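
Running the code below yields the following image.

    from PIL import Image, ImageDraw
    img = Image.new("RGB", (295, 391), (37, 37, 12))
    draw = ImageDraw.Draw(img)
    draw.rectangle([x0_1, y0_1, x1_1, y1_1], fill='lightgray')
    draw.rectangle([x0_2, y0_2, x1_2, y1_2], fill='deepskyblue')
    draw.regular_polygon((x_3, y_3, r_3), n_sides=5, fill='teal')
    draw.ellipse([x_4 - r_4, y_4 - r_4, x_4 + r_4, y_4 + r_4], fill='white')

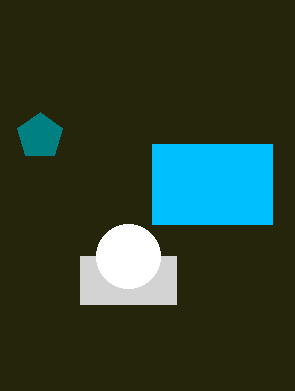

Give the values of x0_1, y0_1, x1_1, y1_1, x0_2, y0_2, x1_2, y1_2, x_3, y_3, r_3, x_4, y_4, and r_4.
x0_1 = 80, y0_1 = 256, x1_1 = 176, y1_1 = 304, x0_2 = 152, y0_2 = 144, x1_2 = 272, y1_2 = 224, x_3 = 40, y_3 = 136, r_3 = 24, x_4 = 128, y_4 = 256, r_4 = 32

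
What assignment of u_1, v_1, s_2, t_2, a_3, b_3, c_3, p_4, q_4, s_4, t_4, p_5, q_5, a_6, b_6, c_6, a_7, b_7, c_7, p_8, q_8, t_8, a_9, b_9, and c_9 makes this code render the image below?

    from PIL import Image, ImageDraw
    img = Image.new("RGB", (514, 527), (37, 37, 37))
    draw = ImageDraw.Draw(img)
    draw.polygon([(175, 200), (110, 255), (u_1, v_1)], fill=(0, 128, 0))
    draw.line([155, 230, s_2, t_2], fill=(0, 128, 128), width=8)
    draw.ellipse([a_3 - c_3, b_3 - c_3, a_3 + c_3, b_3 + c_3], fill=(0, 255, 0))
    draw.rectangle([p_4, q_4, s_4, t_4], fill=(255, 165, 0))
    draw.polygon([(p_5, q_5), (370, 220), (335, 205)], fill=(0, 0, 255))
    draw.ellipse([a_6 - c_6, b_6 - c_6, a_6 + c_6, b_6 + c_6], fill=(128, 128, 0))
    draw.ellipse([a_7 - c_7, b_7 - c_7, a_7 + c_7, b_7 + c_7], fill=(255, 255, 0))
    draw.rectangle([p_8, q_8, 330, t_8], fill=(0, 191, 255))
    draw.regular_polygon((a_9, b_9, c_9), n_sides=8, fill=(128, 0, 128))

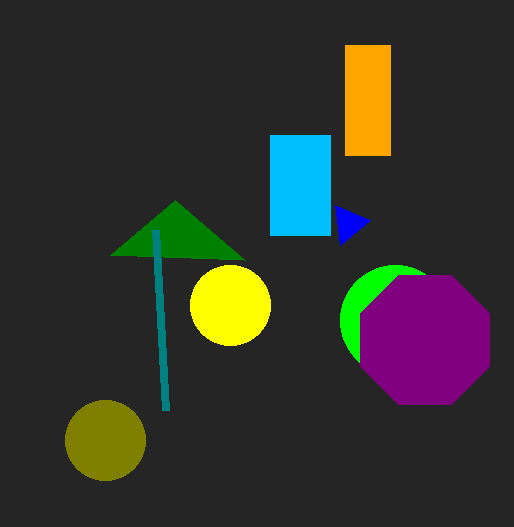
u_1 = 245
v_1 = 260
s_2 = 165
t_2 = 410
a_3 = 395
b_3 = 320
c_3 = 55
p_4 = 345
q_4 = 45
s_4 = 390
t_4 = 155
p_5 = 340
q_5 = 245
a_6 = 105
b_6 = 440
c_6 = 40
a_7 = 230
b_7 = 305
c_7 = 40
p_8 = 270
q_8 = 135
t_8 = 235
a_9 = 425
b_9 = 340
c_9 = 70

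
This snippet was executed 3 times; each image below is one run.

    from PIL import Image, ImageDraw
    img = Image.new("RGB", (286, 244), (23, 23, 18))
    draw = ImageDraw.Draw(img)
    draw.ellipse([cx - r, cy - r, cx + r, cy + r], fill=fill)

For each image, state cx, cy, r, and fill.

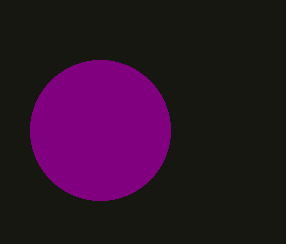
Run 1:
cx = 100; cy = 130; r = 70; fill = 'purple'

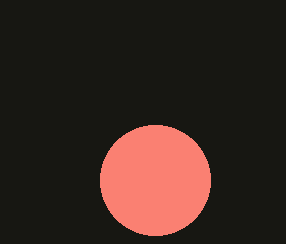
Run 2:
cx = 155; cy = 180; r = 55; fill = 'salmon'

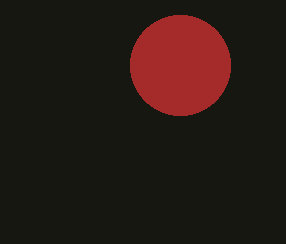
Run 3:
cx = 180, cy = 65, r = 50, fill = 'brown'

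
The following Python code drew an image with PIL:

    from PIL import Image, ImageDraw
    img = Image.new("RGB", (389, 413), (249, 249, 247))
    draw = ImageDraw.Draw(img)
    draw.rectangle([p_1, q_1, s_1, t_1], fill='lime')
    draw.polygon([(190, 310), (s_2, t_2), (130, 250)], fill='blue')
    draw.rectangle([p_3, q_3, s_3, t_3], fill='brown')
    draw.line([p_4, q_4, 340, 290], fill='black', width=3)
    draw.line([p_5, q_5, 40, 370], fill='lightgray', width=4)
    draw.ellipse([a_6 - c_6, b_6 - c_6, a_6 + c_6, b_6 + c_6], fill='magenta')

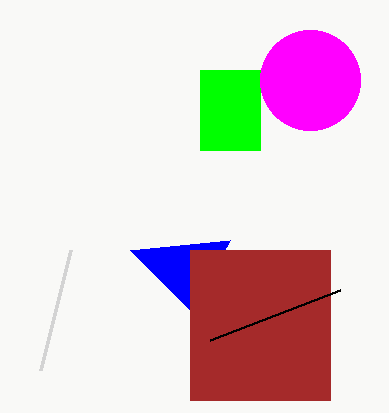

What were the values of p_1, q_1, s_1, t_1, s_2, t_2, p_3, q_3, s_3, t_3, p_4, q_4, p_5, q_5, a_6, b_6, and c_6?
p_1 = 200; q_1 = 70; s_1 = 260; t_1 = 150; s_2 = 230; t_2 = 240; p_3 = 190; q_3 = 250; s_3 = 330; t_3 = 400; p_4 = 210; q_4 = 340; p_5 = 70; q_5 = 250; a_6 = 310; b_6 = 80; c_6 = 50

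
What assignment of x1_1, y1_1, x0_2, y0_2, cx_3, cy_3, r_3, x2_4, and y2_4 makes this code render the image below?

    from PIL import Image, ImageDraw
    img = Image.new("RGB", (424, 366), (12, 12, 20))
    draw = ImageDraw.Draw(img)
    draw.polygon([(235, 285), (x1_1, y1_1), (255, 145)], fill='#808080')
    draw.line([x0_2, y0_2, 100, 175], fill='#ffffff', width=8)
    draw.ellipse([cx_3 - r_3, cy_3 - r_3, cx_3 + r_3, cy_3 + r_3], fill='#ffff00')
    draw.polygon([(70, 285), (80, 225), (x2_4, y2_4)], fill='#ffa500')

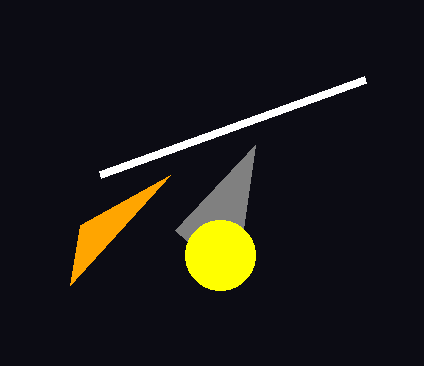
x1_1 = 175; y1_1 = 230; x0_2 = 365; y0_2 = 80; cx_3 = 220; cy_3 = 255; r_3 = 35; x2_4 = 170; y2_4 = 175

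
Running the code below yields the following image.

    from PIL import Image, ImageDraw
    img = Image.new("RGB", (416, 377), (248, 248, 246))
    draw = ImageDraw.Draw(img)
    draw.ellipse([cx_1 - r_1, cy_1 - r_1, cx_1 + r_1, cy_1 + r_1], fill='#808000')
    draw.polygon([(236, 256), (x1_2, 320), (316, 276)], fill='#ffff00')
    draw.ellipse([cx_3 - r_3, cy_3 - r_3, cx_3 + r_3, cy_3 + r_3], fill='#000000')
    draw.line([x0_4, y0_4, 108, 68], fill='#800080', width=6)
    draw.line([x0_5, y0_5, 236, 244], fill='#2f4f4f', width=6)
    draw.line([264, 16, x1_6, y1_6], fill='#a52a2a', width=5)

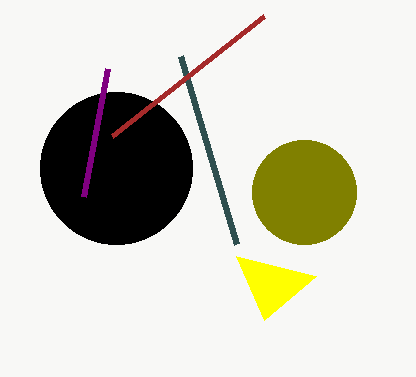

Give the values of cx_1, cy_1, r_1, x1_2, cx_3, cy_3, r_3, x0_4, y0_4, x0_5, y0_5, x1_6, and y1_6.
cx_1 = 304; cy_1 = 192; r_1 = 52; x1_2 = 264; cx_3 = 116; cy_3 = 168; r_3 = 76; x0_4 = 84; y0_4 = 196; x0_5 = 180; y0_5 = 56; x1_6 = 112; y1_6 = 136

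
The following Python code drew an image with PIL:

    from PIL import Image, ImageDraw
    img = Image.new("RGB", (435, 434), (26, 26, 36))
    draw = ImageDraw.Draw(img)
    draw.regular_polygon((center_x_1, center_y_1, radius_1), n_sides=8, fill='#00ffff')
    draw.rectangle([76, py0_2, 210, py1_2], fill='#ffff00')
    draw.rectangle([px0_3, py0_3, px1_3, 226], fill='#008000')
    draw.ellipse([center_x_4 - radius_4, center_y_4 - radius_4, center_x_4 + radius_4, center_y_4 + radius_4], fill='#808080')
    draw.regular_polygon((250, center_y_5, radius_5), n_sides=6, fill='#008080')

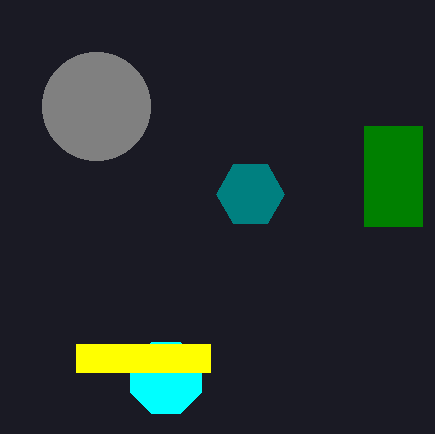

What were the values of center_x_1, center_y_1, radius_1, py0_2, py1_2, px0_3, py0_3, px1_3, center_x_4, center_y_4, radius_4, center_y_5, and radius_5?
center_x_1 = 166
center_y_1 = 378
radius_1 = 38
py0_2 = 344
py1_2 = 372
px0_3 = 364
py0_3 = 126
px1_3 = 422
center_x_4 = 96
center_y_4 = 106
radius_4 = 54
center_y_5 = 194
radius_5 = 34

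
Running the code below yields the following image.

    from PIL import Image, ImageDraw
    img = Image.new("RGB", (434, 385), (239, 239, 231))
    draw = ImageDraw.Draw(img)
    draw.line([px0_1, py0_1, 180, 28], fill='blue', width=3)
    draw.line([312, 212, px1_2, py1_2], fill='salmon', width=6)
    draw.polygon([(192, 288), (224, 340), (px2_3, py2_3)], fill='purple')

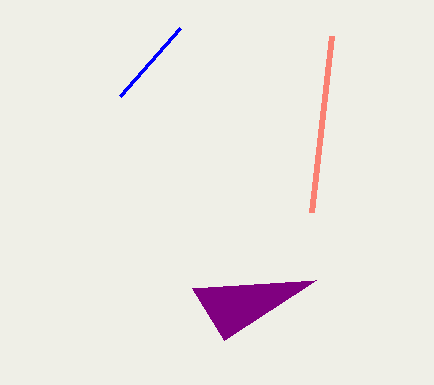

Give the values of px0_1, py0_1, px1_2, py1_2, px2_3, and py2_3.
px0_1 = 120, py0_1 = 96, px1_2 = 332, py1_2 = 36, px2_3 = 316, py2_3 = 280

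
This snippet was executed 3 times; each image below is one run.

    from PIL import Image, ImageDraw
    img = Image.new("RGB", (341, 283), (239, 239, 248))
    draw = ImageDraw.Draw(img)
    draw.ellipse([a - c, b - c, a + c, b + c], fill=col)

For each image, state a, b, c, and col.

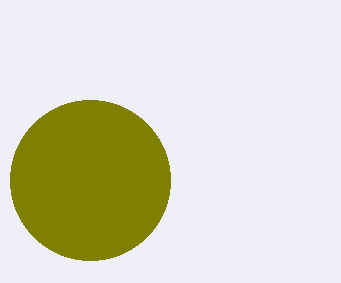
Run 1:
a = 90; b = 180; c = 80; col = 'olive'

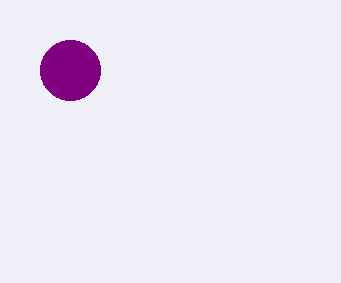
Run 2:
a = 70
b = 70
c = 30
col = 'purple'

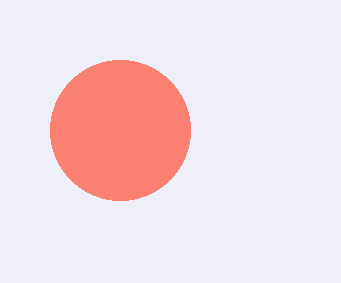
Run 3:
a = 120, b = 130, c = 70, col = 'salmon'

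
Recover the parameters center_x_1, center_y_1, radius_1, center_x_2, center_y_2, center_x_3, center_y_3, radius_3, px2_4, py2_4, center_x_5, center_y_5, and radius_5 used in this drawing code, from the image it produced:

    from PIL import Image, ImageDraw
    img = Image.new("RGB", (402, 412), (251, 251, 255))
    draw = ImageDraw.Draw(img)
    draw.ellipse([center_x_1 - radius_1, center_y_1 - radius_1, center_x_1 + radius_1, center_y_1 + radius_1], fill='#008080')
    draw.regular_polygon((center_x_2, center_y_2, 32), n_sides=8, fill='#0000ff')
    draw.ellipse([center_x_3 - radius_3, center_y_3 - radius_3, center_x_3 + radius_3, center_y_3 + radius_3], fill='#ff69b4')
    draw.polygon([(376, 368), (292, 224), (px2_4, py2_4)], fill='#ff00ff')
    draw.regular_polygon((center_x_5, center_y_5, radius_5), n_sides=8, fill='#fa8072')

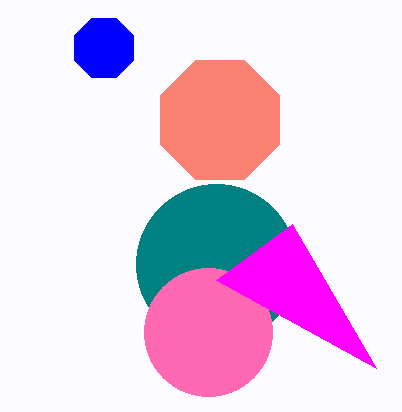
center_x_1 = 216; center_y_1 = 264; radius_1 = 80; center_x_2 = 104; center_y_2 = 48; center_x_3 = 208; center_y_3 = 332; radius_3 = 64; px2_4 = 216; py2_4 = 280; center_x_5 = 220; center_y_5 = 120; radius_5 = 64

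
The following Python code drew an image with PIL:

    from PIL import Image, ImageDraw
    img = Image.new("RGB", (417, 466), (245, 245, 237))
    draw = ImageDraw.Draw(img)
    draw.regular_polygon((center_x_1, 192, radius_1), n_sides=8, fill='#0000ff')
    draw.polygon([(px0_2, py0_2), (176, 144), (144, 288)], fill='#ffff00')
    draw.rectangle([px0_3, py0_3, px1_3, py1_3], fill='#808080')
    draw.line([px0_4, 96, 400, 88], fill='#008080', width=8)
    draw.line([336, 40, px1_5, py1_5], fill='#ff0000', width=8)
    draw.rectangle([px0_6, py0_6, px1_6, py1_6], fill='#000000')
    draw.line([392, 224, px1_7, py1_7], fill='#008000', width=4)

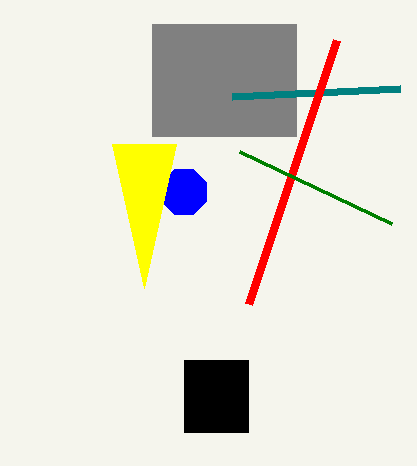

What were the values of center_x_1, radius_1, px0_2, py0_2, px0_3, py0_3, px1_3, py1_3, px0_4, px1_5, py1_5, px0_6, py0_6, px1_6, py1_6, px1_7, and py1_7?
center_x_1 = 184; radius_1 = 24; px0_2 = 112; py0_2 = 144; px0_3 = 152; py0_3 = 24; px1_3 = 296; py1_3 = 136; px0_4 = 232; px1_5 = 248; py1_5 = 304; px0_6 = 184; py0_6 = 360; px1_6 = 248; py1_6 = 432; px1_7 = 240; py1_7 = 152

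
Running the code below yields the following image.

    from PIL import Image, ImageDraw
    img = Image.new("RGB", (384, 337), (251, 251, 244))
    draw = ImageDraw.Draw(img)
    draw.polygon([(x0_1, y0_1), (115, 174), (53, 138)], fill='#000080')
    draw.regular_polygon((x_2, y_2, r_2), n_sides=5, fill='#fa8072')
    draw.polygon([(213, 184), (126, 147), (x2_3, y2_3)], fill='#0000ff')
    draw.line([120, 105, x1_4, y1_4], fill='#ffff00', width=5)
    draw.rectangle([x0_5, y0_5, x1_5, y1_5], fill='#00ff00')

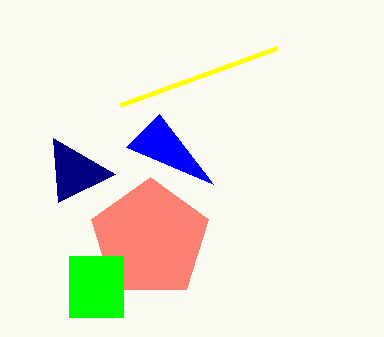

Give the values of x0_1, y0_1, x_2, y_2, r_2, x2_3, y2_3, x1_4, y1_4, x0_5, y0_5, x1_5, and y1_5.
x0_1 = 58
y0_1 = 202
x_2 = 150
y_2 = 239
r_2 = 62
x2_3 = 159
y2_3 = 114
x1_4 = 277
y1_4 = 48
x0_5 = 69
y0_5 = 256
x1_5 = 123
y1_5 = 317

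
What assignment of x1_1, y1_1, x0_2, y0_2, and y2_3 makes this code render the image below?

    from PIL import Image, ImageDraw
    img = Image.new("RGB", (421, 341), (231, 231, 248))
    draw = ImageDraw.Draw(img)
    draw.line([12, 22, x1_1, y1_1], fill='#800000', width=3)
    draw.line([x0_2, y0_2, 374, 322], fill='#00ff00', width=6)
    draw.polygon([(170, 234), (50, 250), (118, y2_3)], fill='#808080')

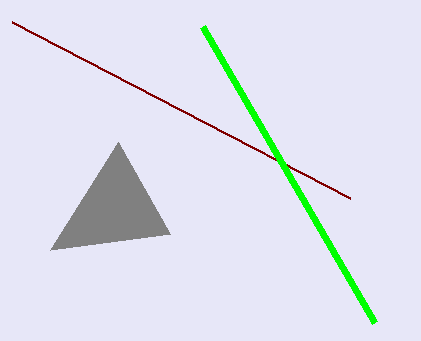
x1_1 = 350; y1_1 = 198; x0_2 = 202; y0_2 = 26; y2_3 = 142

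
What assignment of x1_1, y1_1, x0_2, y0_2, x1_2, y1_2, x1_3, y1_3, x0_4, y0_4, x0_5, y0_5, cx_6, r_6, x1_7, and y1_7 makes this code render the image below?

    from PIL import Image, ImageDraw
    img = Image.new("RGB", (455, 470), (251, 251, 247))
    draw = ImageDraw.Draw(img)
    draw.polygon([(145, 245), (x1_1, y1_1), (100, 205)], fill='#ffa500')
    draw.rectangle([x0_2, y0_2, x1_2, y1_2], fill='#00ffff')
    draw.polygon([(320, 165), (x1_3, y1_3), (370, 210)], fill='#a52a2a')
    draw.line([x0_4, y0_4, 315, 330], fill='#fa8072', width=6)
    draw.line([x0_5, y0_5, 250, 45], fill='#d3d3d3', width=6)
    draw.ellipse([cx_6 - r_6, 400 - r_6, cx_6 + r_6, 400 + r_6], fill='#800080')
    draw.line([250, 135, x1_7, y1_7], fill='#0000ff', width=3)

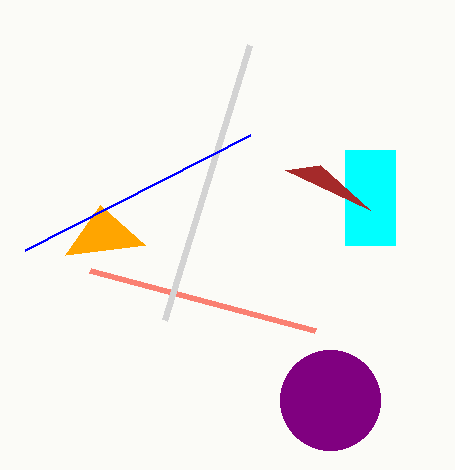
x1_1 = 65; y1_1 = 255; x0_2 = 345; y0_2 = 150; x1_2 = 395; y1_2 = 245; x1_3 = 285; y1_3 = 170; x0_4 = 90; y0_4 = 270; x0_5 = 165; y0_5 = 320; cx_6 = 330; r_6 = 50; x1_7 = 25; y1_7 = 250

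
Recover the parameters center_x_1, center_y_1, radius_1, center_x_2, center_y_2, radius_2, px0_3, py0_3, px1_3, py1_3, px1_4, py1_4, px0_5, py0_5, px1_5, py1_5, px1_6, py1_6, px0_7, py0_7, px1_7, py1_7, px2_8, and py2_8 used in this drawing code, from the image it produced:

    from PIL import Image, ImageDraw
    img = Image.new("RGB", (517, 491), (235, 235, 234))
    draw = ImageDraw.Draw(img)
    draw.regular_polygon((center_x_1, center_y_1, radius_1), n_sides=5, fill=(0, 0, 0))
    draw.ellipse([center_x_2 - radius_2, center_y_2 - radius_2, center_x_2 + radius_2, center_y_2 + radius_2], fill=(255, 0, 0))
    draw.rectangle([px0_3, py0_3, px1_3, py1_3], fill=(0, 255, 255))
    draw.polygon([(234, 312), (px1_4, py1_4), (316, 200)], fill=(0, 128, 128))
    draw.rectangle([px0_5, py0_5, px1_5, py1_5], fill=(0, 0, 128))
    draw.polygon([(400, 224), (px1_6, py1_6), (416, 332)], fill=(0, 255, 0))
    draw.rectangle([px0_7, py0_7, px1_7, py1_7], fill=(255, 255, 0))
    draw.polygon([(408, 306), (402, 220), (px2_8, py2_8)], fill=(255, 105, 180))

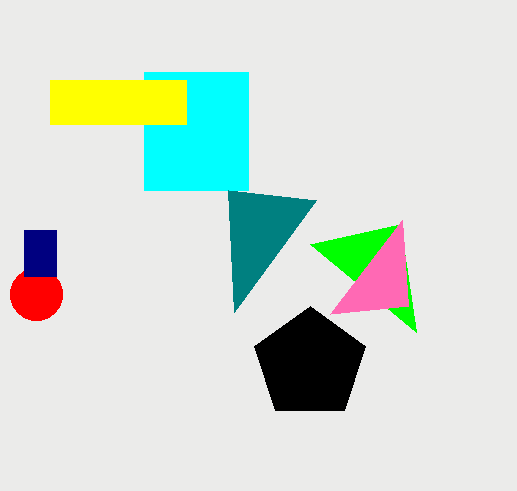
center_x_1 = 310
center_y_1 = 364
radius_1 = 58
center_x_2 = 36
center_y_2 = 294
radius_2 = 26
px0_3 = 144
py0_3 = 72
px1_3 = 248
py1_3 = 190
px1_4 = 228
py1_4 = 190
px0_5 = 24
py0_5 = 230
px1_5 = 56
py1_5 = 276
px1_6 = 310
py1_6 = 244
px0_7 = 50
py0_7 = 80
px1_7 = 186
py1_7 = 124
px2_8 = 330
py2_8 = 314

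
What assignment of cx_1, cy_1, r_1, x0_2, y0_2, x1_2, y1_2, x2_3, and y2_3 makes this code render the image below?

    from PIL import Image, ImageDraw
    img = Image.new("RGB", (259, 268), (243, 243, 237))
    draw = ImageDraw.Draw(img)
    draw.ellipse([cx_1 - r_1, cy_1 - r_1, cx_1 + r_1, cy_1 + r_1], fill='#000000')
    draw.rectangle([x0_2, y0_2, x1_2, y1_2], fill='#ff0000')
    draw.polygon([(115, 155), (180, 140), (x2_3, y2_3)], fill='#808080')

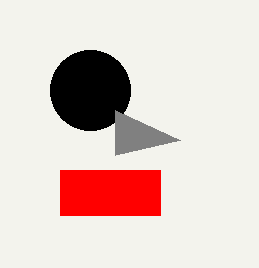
cx_1 = 90; cy_1 = 90; r_1 = 40; x0_2 = 60; y0_2 = 170; x1_2 = 160; y1_2 = 215; x2_3 = 115; y2_3 = 110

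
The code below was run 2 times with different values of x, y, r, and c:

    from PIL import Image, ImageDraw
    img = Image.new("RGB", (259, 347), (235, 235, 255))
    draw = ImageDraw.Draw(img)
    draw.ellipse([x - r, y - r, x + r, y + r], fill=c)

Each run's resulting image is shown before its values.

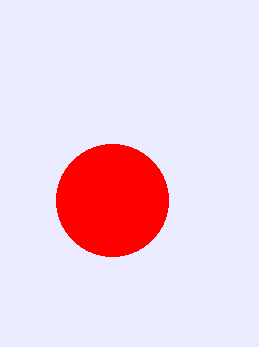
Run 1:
x = 112
y = 200
r = 56
c = 'red'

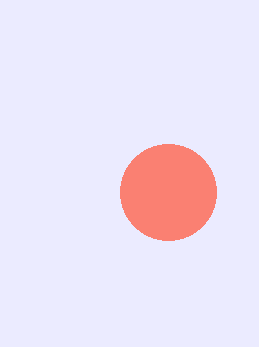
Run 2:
x = 168
y = 192
r = 48
c = 'salmon'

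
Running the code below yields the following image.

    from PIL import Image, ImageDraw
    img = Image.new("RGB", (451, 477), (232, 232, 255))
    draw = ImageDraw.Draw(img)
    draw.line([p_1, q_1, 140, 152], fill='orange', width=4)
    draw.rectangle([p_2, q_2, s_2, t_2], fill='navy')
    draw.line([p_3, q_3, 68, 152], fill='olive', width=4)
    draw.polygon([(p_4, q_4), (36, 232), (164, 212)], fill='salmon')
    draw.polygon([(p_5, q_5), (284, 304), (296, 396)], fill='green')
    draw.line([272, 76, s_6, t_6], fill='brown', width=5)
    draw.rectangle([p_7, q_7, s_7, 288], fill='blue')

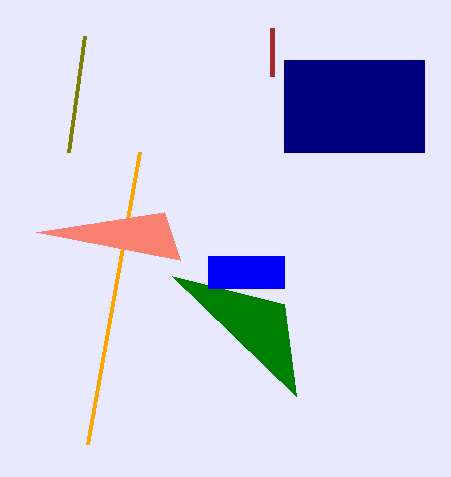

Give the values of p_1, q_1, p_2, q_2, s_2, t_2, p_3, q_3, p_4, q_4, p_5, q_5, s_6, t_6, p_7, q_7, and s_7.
p_1 = 88; q_1 = 444; p_2 = 284; q_2 = 60; s_2 = 424; t_2 = 152; p_3 = 84; q_3 = 36; p_4 = 180; q_4 = 260; p_5 = 172; q_5 = 276; s_6 = 272; t_6 = 28; p_7 = 208; q_7 = 256; s_7 = 284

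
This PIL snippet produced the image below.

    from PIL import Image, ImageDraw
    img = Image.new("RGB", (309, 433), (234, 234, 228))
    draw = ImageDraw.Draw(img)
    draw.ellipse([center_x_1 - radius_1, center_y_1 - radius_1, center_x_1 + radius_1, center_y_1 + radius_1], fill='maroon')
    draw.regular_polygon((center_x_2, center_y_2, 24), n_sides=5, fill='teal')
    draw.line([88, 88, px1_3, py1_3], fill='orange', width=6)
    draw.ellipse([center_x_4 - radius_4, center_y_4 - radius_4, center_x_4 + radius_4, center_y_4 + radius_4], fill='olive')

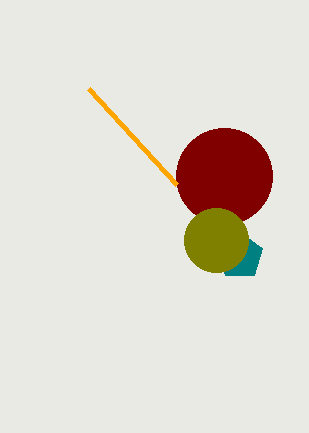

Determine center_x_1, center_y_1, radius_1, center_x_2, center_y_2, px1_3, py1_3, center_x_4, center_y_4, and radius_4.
center_x_1 = 224
center_y_1 = 176
radius_1 = 48
center_x_2 = 240
center_y_2 = 256
px1_3 = 176
py1_3 = 184
center_x_4 = 216
center_y_4 = 240
radius_4 = 32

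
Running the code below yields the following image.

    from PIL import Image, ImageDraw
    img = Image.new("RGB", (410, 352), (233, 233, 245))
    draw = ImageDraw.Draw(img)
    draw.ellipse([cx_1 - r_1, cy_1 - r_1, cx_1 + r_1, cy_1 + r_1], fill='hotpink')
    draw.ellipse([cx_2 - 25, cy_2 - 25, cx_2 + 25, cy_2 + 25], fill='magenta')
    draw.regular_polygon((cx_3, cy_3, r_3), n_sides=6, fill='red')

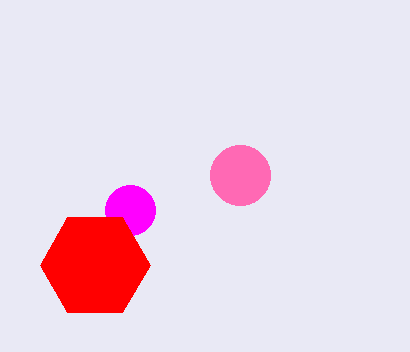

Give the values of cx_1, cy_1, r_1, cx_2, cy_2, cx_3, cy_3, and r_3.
cx_1 = 240; cy_1 = 175; r_1 = 30; cx_2 = 130; cy_2 = 210; cx_3 = 95; cy_3 = 265; r_3 = 55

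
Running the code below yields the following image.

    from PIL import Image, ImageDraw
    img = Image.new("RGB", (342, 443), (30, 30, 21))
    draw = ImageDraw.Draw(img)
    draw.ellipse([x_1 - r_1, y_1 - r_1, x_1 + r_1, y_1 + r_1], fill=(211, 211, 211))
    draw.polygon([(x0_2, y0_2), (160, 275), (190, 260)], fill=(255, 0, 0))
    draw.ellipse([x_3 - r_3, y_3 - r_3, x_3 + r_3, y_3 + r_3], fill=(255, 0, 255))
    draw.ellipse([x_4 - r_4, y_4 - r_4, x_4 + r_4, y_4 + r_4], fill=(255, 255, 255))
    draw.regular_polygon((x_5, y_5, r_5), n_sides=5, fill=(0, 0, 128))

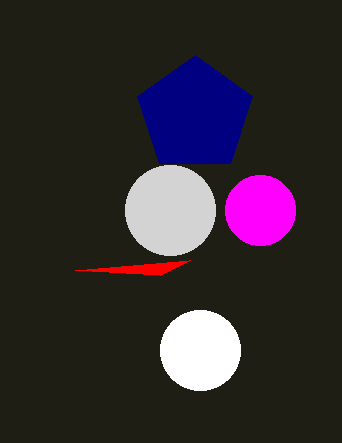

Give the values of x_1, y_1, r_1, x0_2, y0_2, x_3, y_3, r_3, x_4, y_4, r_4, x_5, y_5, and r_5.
x_1 = 170
y_1 = 210
r_1 = 45
x0_2 = 75
y0_2 = 270
x_3 = 260
y_3 = 210
r_3 = 35
x_4 = 200
y_4 = 350
r_4 = 40
x_5 = 195
y_5 = 115
r_5 = 60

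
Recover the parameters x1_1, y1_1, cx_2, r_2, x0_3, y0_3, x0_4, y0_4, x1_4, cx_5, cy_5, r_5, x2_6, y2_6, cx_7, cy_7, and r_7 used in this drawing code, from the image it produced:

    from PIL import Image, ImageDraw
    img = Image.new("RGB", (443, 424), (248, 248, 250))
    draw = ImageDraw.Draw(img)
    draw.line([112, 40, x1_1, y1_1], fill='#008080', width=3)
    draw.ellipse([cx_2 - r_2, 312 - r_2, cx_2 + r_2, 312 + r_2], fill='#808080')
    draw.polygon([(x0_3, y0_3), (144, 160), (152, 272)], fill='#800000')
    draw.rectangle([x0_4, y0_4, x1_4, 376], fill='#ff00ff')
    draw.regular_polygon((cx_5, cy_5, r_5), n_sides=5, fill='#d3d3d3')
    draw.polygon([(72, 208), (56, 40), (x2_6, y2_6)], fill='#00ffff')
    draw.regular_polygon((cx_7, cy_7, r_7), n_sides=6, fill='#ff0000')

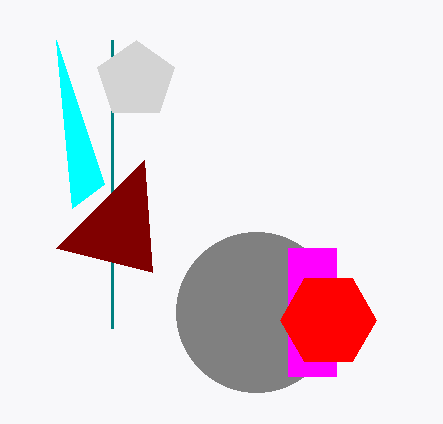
x1_1 = 112, y1_1 = 328, cx_2 = 256, r_2 = 80, x0_3 = 56, y0_3 = 248, x0_4 = 288, y0_4 = 248, x1_4 = 336, cx_5 = 136, cy_5 = 80, r_5 = 40, x2_6 = 104, y2_6 = 184, cx_7 = 328, cy_7 = 320, r_7 = 48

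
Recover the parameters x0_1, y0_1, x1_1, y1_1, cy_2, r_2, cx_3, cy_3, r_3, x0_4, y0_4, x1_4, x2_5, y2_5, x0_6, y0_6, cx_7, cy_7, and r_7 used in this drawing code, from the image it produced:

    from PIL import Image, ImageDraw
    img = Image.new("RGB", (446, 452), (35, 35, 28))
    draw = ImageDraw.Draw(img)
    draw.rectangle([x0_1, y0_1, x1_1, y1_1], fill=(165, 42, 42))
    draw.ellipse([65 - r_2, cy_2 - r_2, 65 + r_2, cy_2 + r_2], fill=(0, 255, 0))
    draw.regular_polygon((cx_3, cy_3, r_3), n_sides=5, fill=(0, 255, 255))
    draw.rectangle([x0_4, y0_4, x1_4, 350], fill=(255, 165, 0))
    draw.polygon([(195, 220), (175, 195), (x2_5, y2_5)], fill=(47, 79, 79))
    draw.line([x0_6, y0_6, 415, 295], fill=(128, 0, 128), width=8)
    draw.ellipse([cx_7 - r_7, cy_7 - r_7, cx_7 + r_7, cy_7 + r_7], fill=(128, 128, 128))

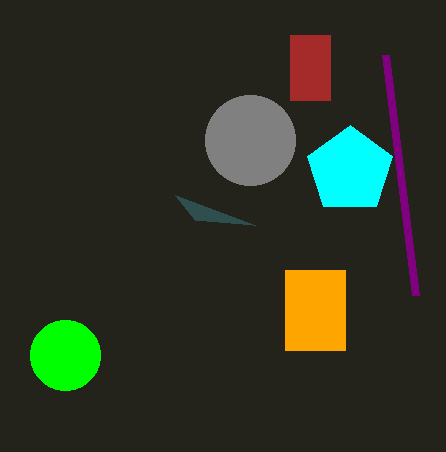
x0_1 = 290, y0_1 = 35, x1_1 = 330, y1_1 = 100, cy_2 = 355, r_2 = 35, cx_3 = 350, cy_3 = 170, r_3 = 45, x0_4 = 285, y0_4 = 270, x1_4 = 345, x2_5 = 255, y2_5 = 225, x0_6 = 385, y0_6 = 55, cx_7 = 250, cy_7 = 140, r_7 = 45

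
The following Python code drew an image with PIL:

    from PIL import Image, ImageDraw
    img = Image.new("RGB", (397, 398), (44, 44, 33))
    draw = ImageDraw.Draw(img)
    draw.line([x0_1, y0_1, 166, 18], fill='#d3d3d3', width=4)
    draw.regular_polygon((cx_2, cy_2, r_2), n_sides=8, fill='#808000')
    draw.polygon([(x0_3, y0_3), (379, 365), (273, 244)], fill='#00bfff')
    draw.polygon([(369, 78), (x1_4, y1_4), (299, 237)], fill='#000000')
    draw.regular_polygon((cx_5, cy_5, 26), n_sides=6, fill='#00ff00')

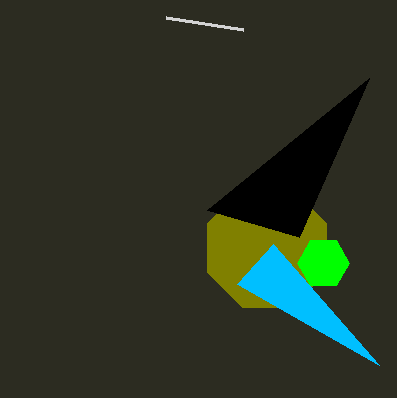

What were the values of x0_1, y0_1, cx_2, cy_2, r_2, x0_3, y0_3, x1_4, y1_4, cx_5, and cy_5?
x0_1 = 243
y0_1 = 30
cx_2 = 267
cy_2 = 248
r_2 = 64
x0_3 = 237
y0_3 = 284
x1_4 = 207
y1_4 = 210
cx_5 = 323
cy_5 = 263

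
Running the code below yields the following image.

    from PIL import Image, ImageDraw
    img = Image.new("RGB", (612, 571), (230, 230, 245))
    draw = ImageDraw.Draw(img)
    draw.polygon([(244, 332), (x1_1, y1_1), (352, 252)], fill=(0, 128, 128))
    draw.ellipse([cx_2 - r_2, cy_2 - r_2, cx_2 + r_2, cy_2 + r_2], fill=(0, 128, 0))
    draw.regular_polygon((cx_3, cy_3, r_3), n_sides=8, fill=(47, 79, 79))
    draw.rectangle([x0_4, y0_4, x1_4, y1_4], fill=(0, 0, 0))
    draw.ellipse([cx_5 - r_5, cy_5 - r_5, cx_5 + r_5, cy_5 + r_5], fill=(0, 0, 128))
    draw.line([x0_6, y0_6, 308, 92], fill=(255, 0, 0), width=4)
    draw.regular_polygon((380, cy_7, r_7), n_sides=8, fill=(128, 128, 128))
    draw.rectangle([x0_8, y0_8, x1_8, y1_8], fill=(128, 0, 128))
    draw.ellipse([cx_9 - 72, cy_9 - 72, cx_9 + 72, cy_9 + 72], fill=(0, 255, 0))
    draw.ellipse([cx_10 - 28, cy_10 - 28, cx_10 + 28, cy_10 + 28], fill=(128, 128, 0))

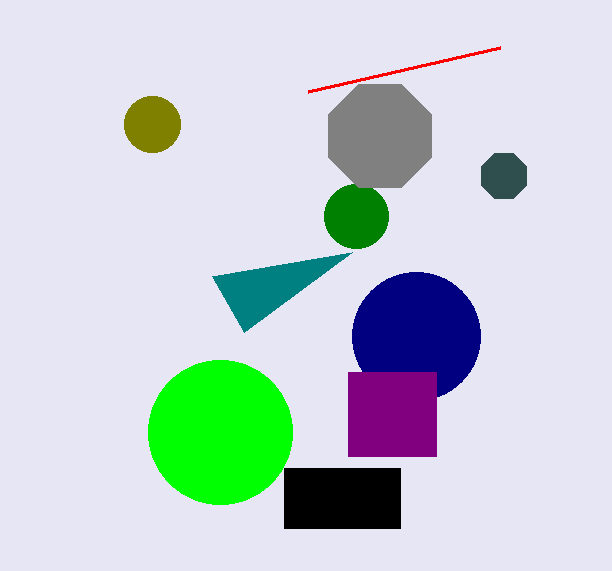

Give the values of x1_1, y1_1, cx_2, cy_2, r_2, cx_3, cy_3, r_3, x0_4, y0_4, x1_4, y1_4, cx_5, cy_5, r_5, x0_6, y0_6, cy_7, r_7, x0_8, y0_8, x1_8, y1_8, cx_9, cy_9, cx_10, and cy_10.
x1_1 = 212
y1_1 = 276
cx_2 = 356
cy_2 = 216
r_2 = 32
cx_3 = 504
cy_3 = 176
r_3 = 24
x0_4 = 284
y0_4 = 468
x1_4 = 400
y1_4 = 528
cx_5 = 416
cy_5 = 336
r_5 = 64
x0_6 = 500
y0_6 = 48
cy_7 = 136
r_7 = 56
x0_8 = 348
y0_8 = 372
x1_8 = 436
y1_8 = 456
cx_9 = 220
cy_9 = 432
cx_10 = 152
cy_10 = 124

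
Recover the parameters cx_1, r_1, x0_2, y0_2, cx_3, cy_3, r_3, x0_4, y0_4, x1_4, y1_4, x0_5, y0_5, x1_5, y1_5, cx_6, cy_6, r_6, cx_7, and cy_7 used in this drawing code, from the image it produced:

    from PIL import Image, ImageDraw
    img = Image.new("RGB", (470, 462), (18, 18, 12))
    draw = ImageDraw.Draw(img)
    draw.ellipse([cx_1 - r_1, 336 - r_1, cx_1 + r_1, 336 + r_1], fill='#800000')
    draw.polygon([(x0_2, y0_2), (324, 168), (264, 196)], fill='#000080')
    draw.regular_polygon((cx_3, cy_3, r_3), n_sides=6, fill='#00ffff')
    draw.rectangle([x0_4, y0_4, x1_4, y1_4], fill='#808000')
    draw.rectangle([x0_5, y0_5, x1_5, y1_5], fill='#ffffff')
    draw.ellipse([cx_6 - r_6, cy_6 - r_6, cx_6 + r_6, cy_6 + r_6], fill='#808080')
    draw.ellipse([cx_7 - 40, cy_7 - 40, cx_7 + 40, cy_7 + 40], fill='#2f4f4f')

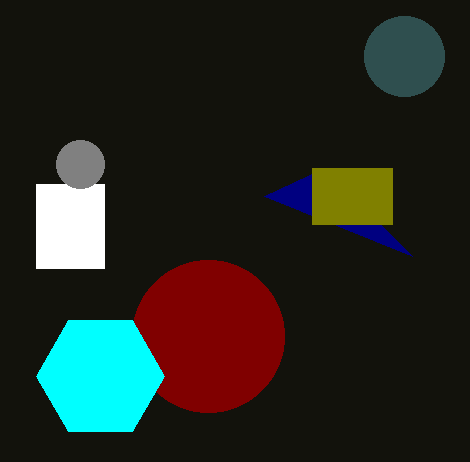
cx_1 = 208
r_1 = 76
x0_2 = 412
y0_2 = 256
cx_3 = 100
cy_3 = 376
r_3 = 64
x0_4 = 312
y0_4 = 168
x1_4 = 392
y1_4 = 224
x0_5 = 36
y0_5 = 184
x1_5 = 104
y1_5 = 268
cx_6 = 80
cy_6 = 164
r_6 = 24
cx_7 = 404
cy_7 = 56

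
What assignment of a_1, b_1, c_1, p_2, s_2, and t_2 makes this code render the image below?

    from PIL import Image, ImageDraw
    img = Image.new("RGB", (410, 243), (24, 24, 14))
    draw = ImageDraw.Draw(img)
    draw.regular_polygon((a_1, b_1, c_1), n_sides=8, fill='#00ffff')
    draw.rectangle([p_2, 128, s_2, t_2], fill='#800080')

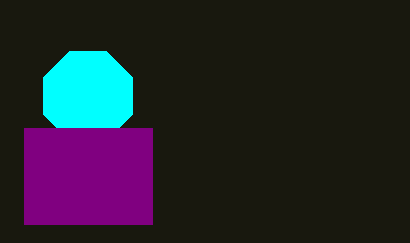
a_1 = 88
b_1 = 96
c_1 = 48
p_2 = 24
s_2 = 152
t_2 = 224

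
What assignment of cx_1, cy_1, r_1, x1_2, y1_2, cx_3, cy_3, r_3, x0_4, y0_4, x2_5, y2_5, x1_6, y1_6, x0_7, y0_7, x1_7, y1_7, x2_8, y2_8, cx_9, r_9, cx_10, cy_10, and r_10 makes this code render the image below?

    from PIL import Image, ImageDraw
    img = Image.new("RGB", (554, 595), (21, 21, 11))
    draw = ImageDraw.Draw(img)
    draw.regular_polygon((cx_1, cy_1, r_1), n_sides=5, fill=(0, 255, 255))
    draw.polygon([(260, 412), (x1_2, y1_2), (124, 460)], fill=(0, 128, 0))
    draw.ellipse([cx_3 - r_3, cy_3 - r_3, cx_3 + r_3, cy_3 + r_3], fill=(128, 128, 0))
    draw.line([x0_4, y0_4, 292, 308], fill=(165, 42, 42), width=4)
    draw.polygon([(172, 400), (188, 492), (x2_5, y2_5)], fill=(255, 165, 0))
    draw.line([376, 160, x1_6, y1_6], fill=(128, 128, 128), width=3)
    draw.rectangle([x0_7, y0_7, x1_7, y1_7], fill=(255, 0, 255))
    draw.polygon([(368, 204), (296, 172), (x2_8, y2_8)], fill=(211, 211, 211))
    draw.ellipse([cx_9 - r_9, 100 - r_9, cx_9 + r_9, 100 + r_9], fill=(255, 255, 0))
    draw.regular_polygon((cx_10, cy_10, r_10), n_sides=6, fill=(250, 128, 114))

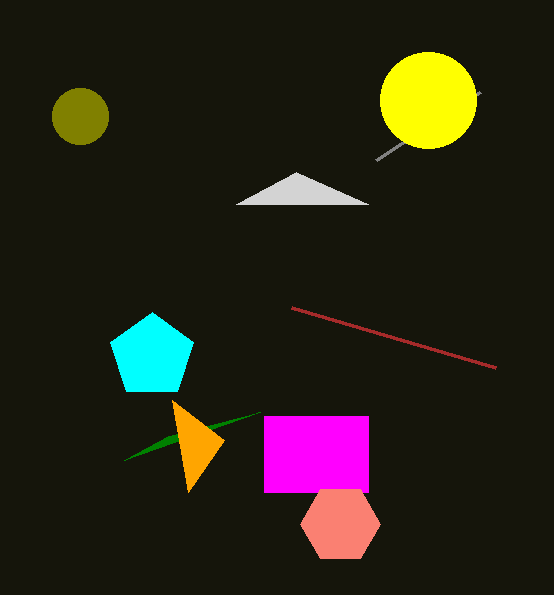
cx_1 = 152; cy_1 = 356; r_1 = 44; x1_2 = 168; y1_2 = 436; cx_3 = 80; cy_3 = 116; r_3 = 28; x0_4 = 496; y0_4 = 368; x2_5 = 224; y2_5 = 440; x1_6 = 480; y1_6 = 92; x0_7 = 264; y0_7 = 416; x1_7 = 368; y1_7 = 492; x2_8 = 236; y2_8 = 204; cx_9 = 428; r_9 = 48; cx_10 = 340; cy_10 = 524; r_10 = 40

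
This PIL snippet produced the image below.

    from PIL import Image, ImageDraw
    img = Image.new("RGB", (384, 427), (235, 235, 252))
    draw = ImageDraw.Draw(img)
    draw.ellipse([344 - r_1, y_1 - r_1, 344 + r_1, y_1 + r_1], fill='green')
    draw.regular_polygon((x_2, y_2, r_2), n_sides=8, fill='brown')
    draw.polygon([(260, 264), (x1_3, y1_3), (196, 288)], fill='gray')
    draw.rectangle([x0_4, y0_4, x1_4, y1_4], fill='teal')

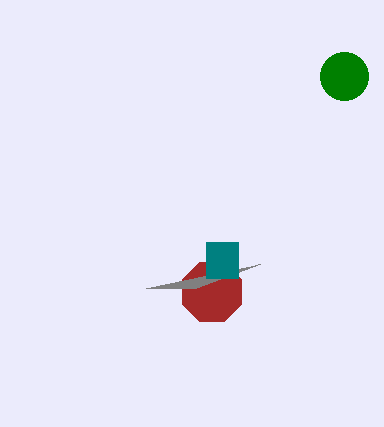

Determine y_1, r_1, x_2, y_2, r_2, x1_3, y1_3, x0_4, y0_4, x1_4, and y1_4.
y_1 = 76
r_1 = 24
x_2 = 212
y_2 = 292
r_2 = 32
x1_3 = 146
y1_3 = 288
x0_4 = 206
y0_4 = 242
x1_4 = 238
y1_4 = 278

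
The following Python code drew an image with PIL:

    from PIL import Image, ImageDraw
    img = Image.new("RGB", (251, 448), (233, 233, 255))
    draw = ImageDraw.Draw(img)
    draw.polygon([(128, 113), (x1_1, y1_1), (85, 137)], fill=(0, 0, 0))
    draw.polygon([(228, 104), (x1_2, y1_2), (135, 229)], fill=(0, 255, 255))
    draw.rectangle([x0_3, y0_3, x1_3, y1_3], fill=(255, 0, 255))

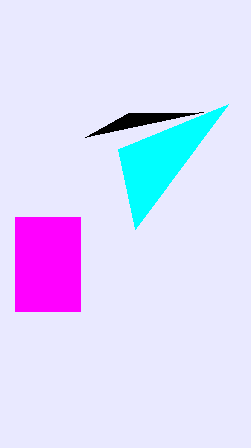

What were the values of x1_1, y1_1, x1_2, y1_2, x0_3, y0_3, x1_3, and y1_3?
x1_1 = 203; y1_1 = 112; x1_2 = 118; y1_2 = 149; x0_3 = 15; y0_3 = 217; x1_3 = 80; y1_3 = 311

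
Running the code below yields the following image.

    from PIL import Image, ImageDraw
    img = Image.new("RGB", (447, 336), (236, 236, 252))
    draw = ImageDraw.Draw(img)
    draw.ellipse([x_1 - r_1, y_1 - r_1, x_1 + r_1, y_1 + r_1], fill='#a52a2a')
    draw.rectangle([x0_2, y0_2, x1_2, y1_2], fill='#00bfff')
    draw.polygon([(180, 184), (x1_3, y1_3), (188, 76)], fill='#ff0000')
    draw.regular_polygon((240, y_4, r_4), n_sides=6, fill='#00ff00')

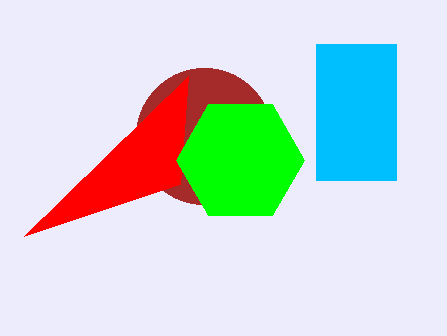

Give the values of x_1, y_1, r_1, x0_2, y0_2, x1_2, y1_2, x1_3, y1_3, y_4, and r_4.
x_1 = 204
y_1 = 136
r_1 = 68
x0_2 = 316
y0_2 = 44
x1_2 = 396
y1_2 = 180
x1_3 = 24
y1_3 = 236
y_4 = 160
r_4 = 64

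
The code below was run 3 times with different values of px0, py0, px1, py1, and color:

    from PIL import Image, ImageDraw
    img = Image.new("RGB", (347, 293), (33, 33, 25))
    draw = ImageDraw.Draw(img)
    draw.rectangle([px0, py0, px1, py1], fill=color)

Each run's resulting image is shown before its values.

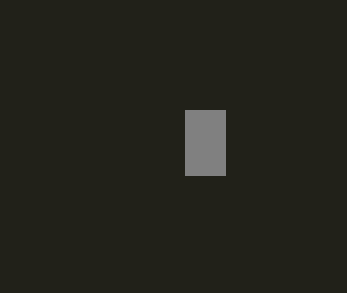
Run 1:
px0 = 185; py0 = 110; px1 = 225; py1 = 175; color = 'gray'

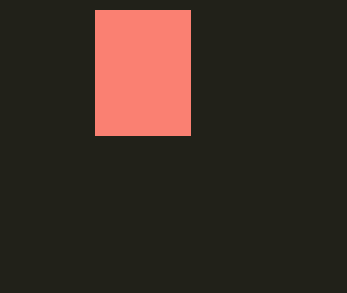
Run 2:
px0 = 95; py0 = 10; px1 = 190; py1 = 135; color = 'salmon'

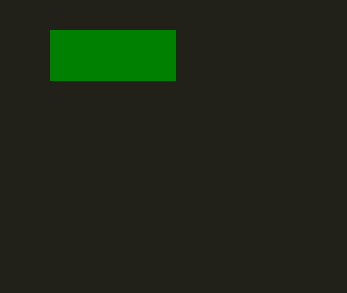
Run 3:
px0 = 50
py0 = 30
px1 = 175
py1 = 80
color = 'green'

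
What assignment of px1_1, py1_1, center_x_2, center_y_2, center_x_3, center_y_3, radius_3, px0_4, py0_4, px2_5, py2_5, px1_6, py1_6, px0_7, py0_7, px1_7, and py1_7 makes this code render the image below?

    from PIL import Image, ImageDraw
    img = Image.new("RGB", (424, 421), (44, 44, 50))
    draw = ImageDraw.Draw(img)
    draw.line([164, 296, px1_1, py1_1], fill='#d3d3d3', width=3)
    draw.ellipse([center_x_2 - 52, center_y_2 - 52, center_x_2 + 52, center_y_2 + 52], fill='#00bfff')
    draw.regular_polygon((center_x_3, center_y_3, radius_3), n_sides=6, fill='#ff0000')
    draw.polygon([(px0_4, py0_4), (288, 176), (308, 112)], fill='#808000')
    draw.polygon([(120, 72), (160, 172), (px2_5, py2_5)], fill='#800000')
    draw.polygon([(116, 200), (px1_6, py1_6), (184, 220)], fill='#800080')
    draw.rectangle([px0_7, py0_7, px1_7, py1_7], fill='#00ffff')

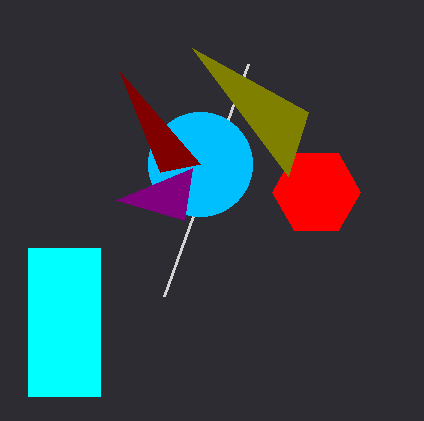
px1_1 = 248
py1_1 = 64
center_x_2 = 200
center_y_2 = 164
center_x_3 = 316
center_y_3 = 192
radius_3 = 44
px0_4 = 192
py0_4 = 48
px2_5 = 200
py2_5 = 164
px1_6 = 192
py1_6 = 168
px0_7 = 28
py0_7 = 248
px1_7 = 100
py1_7 = 396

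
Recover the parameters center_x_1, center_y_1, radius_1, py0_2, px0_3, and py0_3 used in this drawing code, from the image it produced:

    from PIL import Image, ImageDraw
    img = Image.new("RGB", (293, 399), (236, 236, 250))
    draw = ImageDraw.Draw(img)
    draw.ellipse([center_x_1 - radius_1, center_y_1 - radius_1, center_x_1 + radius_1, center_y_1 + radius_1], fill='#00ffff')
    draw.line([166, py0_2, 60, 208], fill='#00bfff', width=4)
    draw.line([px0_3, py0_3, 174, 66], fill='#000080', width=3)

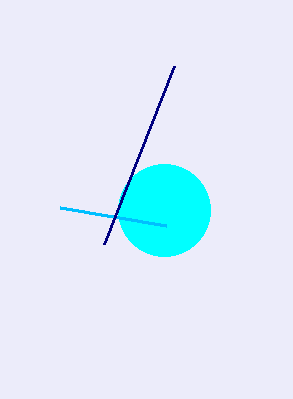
center_x_1 = 164
center_y_1 = 210
radius_1 = 46
py0_2 = 226
px0_3 = 104
py0_3 = 244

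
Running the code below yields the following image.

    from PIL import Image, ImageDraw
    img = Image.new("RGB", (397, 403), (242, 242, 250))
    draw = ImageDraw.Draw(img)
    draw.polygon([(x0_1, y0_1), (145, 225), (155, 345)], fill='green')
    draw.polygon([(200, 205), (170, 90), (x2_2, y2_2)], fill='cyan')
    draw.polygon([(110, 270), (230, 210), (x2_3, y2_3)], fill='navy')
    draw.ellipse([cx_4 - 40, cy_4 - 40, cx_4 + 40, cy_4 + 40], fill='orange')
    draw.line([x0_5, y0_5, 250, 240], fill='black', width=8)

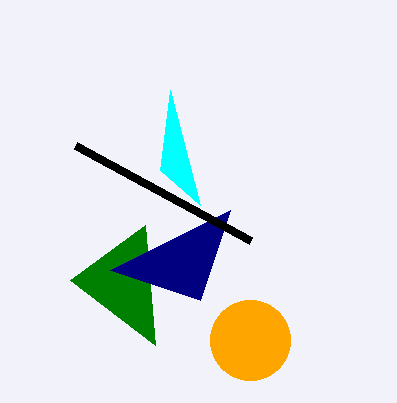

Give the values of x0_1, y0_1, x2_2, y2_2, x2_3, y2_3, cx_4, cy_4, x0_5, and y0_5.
x0_1 = 70; y0_1 = 280; x2_2 = 160; y2_2 = 170; x2_3 = 200; y2_3 = 300; cx_4 = 250; cy_4 = 340; x0_5 = 75; y0_5 = 145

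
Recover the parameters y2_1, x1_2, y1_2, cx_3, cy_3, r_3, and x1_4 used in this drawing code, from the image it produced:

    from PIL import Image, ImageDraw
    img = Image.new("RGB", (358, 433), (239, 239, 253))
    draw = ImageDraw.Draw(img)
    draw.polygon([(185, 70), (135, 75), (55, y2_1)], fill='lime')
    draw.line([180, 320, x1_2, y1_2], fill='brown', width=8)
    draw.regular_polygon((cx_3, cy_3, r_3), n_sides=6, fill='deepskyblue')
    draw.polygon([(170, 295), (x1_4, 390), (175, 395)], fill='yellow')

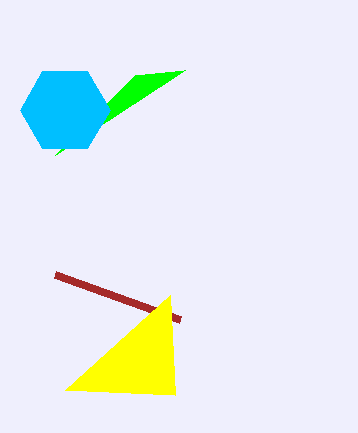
y2_1 = 155, x1_2 = 55, y1_2 = 275, cx_3 = 65, cy_3 = 110, r_3 = 45, x1_4 = 65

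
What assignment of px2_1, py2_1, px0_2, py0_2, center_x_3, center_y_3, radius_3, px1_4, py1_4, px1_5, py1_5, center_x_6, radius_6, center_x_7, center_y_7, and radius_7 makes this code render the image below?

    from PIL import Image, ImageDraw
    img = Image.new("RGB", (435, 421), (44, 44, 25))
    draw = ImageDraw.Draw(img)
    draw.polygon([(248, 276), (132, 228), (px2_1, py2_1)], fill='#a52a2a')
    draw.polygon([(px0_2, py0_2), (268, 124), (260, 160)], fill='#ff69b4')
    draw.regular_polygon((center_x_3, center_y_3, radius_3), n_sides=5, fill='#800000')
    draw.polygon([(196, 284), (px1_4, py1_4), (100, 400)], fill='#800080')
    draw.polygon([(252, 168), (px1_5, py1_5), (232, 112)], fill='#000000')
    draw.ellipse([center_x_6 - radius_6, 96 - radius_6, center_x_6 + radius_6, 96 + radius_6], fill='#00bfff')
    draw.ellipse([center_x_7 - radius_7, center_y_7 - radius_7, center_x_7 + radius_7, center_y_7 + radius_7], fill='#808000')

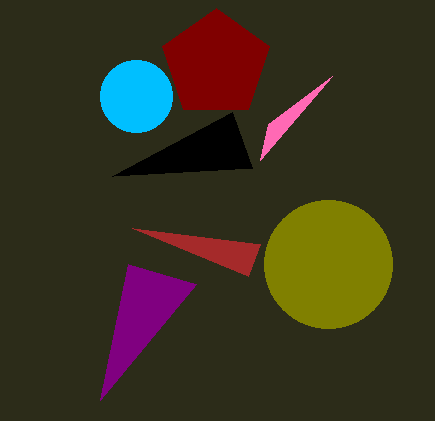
px2_1 = 260, py2_1 = 244, px0_2 = 332, py0_2 = 76, center_x_3 = 216, center_y_3 = 64, radius_3 = 56, px1_4 = 128, py1_4 = 264, px1_5 = 112, py1_5 = 176, center_x_6 = 136, radius_6 = 36, center_x_7 = 328, center_y_7 = 264, radius_7 = 64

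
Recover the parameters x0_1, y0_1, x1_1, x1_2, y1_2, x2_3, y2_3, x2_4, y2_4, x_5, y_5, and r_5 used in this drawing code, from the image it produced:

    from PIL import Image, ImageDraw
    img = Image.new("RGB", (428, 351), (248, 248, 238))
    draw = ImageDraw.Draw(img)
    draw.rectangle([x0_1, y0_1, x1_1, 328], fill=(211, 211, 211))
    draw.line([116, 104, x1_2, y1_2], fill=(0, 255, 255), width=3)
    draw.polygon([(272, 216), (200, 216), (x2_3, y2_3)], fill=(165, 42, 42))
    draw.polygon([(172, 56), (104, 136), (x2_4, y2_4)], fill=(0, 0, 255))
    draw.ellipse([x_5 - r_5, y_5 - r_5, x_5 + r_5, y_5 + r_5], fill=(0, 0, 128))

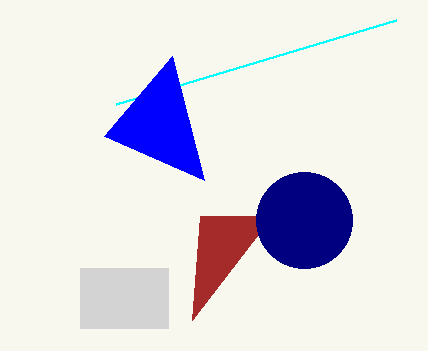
x0_1 = 80, y0_1 = 268, x1_1 = 168, x1_2 = 396, y1_2 = 20, x2_3 = 192, y2_3 = 320, x2_4 = 204, y2_4 = 180, x_5 = 304, y_5 = 220, r_5 = 48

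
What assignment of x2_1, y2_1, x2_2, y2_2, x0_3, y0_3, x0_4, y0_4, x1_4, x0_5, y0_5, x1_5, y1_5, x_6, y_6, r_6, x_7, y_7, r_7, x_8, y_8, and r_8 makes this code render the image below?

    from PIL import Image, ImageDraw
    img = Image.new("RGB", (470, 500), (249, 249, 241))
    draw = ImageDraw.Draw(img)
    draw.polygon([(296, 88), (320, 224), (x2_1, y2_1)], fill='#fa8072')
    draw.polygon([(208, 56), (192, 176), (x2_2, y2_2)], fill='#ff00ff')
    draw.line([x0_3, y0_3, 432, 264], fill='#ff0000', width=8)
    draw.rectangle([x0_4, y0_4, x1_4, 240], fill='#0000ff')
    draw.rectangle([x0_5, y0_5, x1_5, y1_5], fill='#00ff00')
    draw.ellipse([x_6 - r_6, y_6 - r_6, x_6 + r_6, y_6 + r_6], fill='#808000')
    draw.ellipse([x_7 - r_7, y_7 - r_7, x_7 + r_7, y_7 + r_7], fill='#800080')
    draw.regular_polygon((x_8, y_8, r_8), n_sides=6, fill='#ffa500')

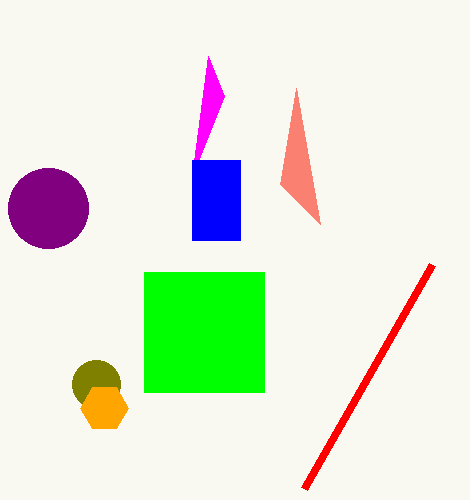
x2_1 = 280
y2_1 = 184
x2_2 = 224
y2_2 = 96
x0_3 = 304
y0_3 = 488
x0_4 = 192
y0_4 = 160
x1_4 = 240
x0_5 = 144
y0_5 = 272
x1_5 = 264
y1_5 = 392
x_6 = 96
y_6 = 384
r_6 = 24
x_7 = 48
y_7 = 208
r_7 = 40
x_8 = 104
y_8 = 408
r_8 = 24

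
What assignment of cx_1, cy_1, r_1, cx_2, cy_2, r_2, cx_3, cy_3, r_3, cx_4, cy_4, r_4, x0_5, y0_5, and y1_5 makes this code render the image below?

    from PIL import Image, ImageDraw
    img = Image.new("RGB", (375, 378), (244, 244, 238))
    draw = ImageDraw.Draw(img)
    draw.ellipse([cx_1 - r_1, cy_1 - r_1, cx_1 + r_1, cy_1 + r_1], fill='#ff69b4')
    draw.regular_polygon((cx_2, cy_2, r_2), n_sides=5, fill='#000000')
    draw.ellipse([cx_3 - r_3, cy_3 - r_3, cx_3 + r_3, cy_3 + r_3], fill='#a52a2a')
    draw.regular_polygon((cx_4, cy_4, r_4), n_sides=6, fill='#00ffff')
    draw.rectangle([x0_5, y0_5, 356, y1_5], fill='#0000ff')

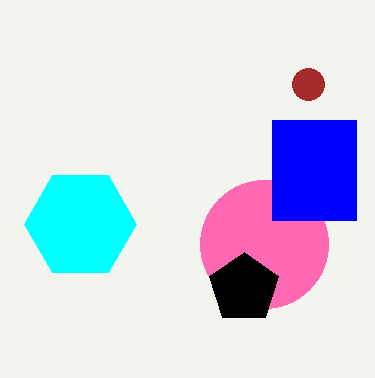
cx_1 = 264; cy_1 = 244; r_1 = 64; cx_2 = 244; cy_2 = 288; r_2 = 36; cx_3 = 308; cy_3 = 84; r_3 = 16; cx_4 = 80; cy_4 = 224; r_4 = 56; x0_5 = 272; y0_5 = 120; y1_5 = 220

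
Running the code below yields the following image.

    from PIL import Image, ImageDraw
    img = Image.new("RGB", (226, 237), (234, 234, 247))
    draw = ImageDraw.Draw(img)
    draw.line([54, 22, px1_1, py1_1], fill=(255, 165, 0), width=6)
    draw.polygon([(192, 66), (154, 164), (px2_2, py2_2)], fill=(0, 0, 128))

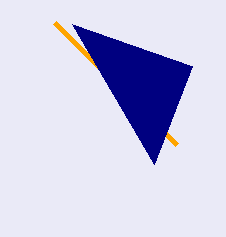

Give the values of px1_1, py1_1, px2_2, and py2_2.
px1_1 = 176, py1_1 = 144, px2_2 = 72, py2_2 = 24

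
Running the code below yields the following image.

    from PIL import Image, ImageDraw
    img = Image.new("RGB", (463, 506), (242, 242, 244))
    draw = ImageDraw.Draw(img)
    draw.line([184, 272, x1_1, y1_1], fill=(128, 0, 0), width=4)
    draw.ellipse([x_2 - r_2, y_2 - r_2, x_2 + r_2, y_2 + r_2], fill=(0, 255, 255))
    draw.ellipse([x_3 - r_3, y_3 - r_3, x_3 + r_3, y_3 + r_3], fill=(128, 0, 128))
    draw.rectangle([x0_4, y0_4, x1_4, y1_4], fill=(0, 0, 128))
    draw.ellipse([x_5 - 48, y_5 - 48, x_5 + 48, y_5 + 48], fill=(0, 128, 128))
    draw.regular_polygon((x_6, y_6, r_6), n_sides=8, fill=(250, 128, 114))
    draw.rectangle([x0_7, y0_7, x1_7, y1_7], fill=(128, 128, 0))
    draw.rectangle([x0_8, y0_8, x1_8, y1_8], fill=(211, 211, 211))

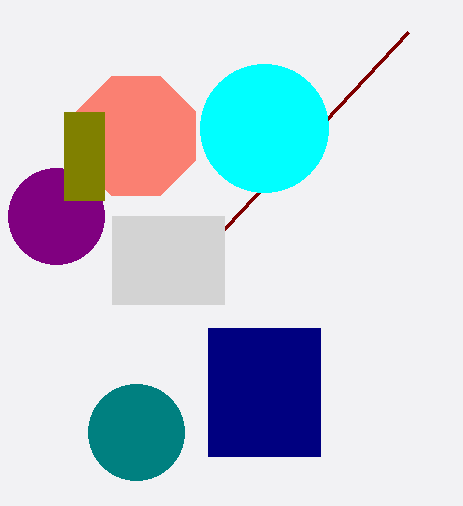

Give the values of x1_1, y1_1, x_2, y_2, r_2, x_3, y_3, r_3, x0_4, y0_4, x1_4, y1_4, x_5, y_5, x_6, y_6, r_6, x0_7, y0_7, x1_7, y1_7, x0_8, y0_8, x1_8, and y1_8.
x1_1 = 408; y1_1 = 32; x_2 = 264; y_2 = 128; r_2 = 64; x_3 = 56; y_3 = 216; r_3 = 48; x0_4 = 208; y0_4 = 328; x1_4 = 320; y1_4 = 456; x_5 = 136; y_5 = 432; x_6 = 136; y_6 = 136; r_6 = 64; x0_7 = 64; y0_7 = 112; x1_7 = 104; y1_7 = 200; x0_8 = 112; y0_8 = 216; x1_8 = 224; y1_8 = 304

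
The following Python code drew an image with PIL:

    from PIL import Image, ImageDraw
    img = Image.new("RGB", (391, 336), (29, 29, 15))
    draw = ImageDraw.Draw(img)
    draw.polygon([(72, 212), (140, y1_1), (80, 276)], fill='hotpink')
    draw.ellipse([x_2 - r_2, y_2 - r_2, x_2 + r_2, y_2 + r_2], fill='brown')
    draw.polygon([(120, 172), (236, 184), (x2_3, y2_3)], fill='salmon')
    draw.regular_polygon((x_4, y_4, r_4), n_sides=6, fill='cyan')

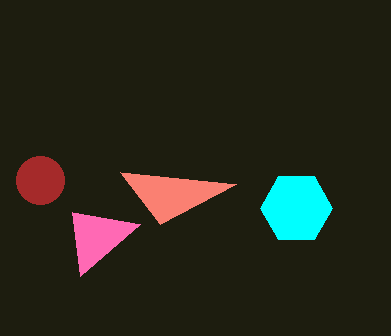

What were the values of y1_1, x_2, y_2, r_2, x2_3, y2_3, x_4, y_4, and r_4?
y1_1 = 224, x_2 = 40, y_2 = 180, r_2 = 24, x2_3 = 160, y2_3 = 224, x_4 = 296, y_4 = 208, r_4 = 36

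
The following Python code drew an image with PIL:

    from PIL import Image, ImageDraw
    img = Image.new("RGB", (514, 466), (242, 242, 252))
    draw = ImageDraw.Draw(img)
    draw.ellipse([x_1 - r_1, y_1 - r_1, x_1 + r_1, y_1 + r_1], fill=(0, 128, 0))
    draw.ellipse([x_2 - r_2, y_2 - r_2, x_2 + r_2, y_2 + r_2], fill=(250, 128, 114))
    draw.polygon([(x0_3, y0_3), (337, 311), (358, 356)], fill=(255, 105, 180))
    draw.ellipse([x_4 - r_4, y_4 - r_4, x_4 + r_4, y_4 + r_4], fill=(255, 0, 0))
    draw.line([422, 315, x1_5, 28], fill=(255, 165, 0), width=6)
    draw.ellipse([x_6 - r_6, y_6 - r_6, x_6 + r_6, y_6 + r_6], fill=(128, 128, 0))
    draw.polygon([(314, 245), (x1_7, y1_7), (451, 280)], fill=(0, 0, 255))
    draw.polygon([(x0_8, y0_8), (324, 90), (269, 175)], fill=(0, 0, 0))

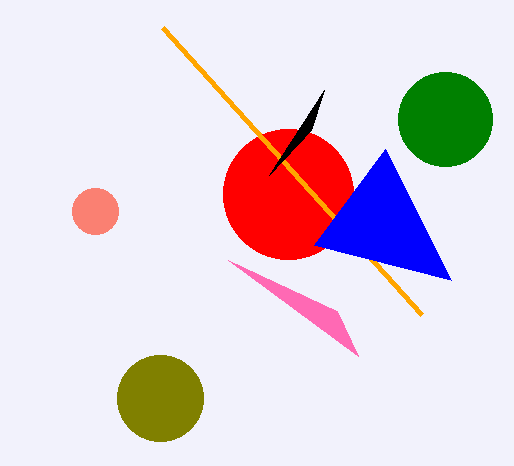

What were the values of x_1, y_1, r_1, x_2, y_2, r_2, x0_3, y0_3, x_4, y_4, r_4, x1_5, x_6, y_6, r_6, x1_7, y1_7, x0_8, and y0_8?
x_1 = 445; y_1 = 119; r_1 = 47; x_2 = 95; y_2 = 211; r_2 = 23; x0_3 = 228; y0_3 = 260; x_4 = 288; y_4 = 194; r_4 = 65; x1_5 = 163; x_6 = 160; y_6 = 398; r_6 = 43; x1_7 = 385; y1_7 = 149; x0_8 = 311; y0_8 = 130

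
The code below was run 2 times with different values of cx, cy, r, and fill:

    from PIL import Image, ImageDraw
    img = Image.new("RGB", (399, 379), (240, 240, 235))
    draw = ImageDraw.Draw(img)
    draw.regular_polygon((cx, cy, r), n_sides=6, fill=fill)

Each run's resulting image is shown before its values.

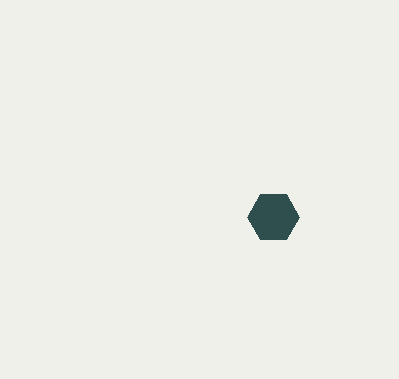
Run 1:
cx = 273
cy = 217
r = 26
fill = 'darkslategray'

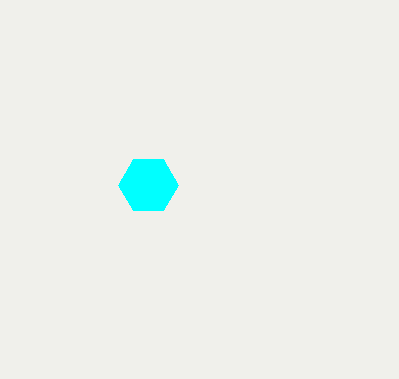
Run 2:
cx = 148
cy = 185
r = 30
fill = 'cyan'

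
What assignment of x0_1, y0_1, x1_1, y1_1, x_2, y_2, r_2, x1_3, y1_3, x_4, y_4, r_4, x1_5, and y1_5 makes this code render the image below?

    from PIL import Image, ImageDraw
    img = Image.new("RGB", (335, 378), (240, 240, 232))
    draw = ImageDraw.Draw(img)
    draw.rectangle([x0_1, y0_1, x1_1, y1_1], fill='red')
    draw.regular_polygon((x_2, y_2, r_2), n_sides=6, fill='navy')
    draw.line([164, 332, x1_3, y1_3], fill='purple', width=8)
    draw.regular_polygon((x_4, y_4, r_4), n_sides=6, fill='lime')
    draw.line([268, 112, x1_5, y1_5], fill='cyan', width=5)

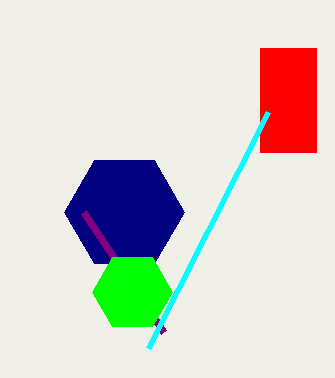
x0_1 = 260; y0_1 = 48; x1_1 = 316; y1_1 = 152; x_2 = 124; y_2 = 212; r_2 = 60; x1_3 = 84; y1_3 = 212; x_4 = 132; y_4 = 292; r_4 = 40; x1_5 = 148; y1_5 = 348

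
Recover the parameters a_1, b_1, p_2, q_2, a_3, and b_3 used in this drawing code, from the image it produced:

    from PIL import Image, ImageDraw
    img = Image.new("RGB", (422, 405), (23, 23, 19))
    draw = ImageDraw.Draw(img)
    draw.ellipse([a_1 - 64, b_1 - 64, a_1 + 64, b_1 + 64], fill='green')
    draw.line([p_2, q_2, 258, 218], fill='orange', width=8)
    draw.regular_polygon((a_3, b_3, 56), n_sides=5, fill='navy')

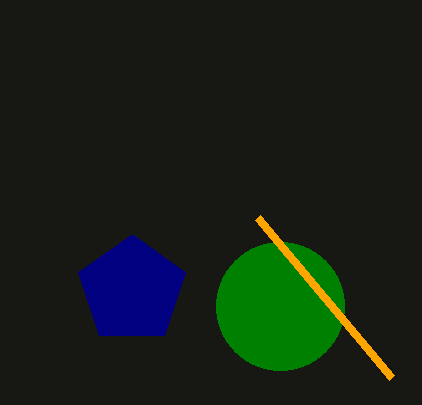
a_1 = 280
b_1 = 306
p_2 = 392
q_2 = 378
a_3 = 132
b_3 = 290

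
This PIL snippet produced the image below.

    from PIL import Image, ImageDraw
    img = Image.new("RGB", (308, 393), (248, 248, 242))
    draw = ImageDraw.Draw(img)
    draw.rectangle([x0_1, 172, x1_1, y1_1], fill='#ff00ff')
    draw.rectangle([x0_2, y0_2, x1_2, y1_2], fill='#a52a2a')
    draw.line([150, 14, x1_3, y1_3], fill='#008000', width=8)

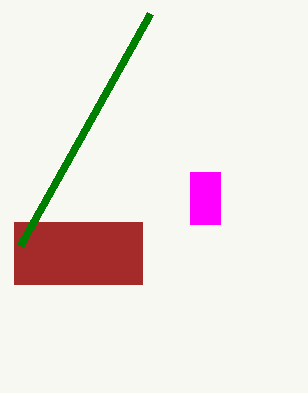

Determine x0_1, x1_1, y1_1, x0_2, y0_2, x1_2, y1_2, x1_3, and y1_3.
x0_1 = 190; x1_1 = 220; y1_1 = 224; x0_2 = 14; y0_2 = 222; x1_2 = 142; y1_2 = 284; x1_3 = 20; y1_3 = 246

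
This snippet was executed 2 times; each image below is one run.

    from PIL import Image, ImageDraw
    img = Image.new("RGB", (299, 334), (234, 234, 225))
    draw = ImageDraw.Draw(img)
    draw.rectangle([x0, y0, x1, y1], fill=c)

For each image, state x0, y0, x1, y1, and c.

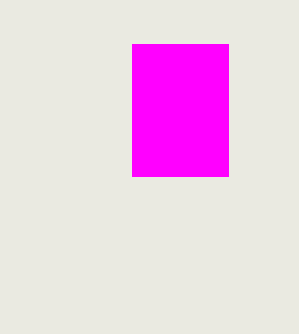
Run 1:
x0 = 132
y0 = 44
x1 = 228
y1 = 176
c = 'magenta'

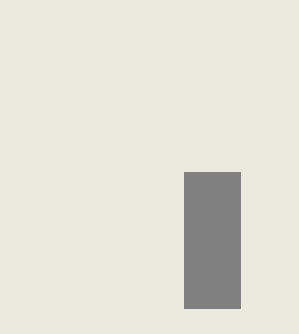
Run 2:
x0 = 184
y0 = 172
x1 = 240
y1 = 308
c = 'gray'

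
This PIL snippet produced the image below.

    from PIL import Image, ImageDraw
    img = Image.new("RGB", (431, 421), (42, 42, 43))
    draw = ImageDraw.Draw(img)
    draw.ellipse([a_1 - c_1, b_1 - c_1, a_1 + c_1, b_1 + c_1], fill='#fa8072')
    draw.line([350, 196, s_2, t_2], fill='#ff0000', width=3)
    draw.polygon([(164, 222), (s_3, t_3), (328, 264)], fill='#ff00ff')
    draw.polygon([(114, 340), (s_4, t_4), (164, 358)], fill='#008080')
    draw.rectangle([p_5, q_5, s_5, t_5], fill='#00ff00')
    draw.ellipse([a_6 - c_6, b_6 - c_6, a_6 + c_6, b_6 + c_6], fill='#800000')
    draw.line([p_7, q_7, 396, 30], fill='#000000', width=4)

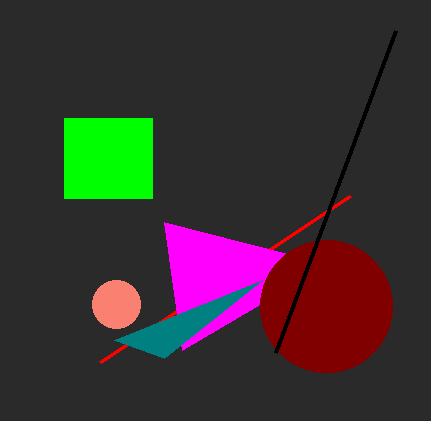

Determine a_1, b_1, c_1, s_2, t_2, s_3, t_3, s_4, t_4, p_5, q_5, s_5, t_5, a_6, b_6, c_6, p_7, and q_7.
a_1 = 116; b_1 = 304; c_1 = 24; s_2 = 100; t_2 = 362; s_3 = 182; t_3 = 350; s_4 = 262; t_4 = 280; p_5 = 64; q_5 = 118; s_5 = 152; t_5 = 198; a_6 = 326; b_6 = 306; c_6 = 66; p_7 = 276; q_7 = 352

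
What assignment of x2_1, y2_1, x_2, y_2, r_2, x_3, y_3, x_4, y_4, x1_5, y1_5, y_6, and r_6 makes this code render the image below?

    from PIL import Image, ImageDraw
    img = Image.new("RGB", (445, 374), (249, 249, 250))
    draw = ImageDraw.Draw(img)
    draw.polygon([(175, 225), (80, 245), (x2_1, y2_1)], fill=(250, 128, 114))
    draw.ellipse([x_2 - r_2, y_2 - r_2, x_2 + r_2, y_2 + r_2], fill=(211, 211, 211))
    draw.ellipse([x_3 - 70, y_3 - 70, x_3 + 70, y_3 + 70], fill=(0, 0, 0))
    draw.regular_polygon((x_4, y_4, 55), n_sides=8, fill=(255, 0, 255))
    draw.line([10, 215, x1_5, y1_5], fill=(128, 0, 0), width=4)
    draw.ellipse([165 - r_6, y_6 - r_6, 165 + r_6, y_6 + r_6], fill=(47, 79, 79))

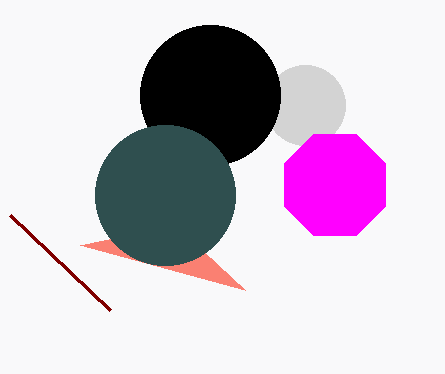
x2_1 = 245
y2_1 = 290
x_2 = 305
y_2 = 105
r_2 = 40
x_3 = 210
y_3 = 95
x_4 = 335
y_4 = 185
x1_5 = 110
y1_5 = 310
y_6 = 195
r_6 = 70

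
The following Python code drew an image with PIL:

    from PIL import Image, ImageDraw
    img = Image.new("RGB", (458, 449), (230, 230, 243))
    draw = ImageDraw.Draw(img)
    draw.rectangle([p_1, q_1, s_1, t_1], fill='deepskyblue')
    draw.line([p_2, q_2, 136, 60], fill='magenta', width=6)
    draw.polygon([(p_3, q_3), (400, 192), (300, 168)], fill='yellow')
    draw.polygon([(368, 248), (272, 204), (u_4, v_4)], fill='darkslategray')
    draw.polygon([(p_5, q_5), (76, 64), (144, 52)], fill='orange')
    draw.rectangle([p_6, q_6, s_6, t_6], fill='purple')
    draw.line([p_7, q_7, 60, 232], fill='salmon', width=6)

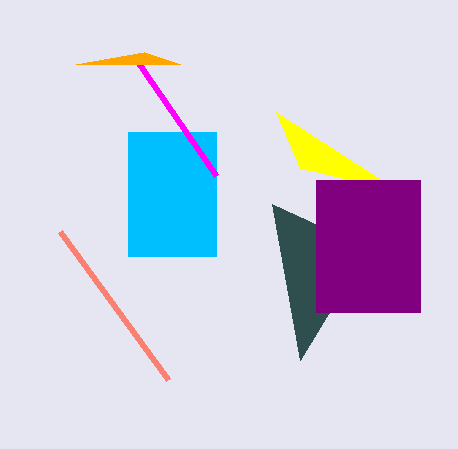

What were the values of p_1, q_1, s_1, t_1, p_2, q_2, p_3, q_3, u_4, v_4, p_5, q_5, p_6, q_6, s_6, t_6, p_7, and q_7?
p_1 = 128; q_1 = 132; s_1 = 216; t_1 = 256; p_2 = 216; q_2 = 176; p_3 = 276; q_3 = 112; u_4 = 300; v_4 = 360; p_5 = 180; q_5 = 64; p_6 = 316; q_6 = 180; s_6 = 420; t_6 = 312; p_7 = 168; q_7 = 380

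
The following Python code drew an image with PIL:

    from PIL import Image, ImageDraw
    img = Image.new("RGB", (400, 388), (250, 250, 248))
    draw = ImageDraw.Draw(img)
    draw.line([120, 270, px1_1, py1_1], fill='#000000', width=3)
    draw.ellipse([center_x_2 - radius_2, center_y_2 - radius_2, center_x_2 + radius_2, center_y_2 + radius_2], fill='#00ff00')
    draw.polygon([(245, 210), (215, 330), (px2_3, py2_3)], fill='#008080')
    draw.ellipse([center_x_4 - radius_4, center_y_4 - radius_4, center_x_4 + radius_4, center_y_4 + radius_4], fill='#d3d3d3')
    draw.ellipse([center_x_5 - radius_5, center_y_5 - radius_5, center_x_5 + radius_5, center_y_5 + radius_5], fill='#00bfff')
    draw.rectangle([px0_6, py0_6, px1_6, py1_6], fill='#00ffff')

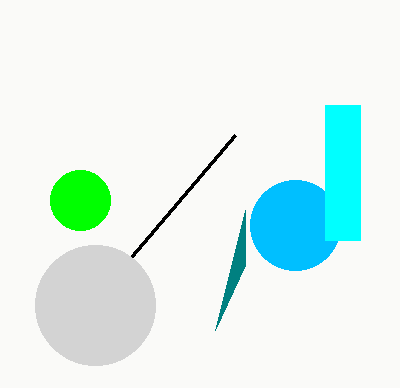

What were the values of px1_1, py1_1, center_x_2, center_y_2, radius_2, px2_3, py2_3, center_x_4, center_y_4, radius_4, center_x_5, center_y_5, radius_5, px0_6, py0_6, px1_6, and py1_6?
px1_1 = 235; py1_1 = 135; center_x_2 = 80; center_y_2 = 200; radius_2 = 30; px2_3 = 245; py2_3 = 265; center_x_4 = 95; center_y_4 = 305; radius_4 = 60; center_x_5 = 295; center_y_5 = 225; radius_5 = 45; px0_6 = 325; py0_6 = 105; px1_6 = 360; py1_6 = 240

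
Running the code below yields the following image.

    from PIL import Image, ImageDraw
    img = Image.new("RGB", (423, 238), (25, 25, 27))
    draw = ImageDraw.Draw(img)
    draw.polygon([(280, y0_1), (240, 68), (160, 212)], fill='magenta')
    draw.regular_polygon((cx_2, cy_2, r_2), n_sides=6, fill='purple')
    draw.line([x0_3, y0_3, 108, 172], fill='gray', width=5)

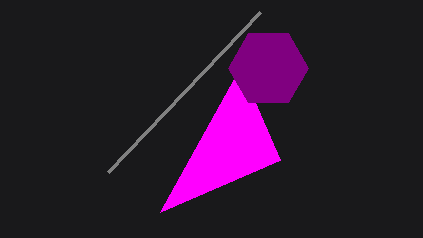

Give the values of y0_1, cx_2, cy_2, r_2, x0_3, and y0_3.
y0_1 = 160
cx_2 = 268
cy_2 = 68
r_2 = 40
x0_3 = 260
y0_3 = 12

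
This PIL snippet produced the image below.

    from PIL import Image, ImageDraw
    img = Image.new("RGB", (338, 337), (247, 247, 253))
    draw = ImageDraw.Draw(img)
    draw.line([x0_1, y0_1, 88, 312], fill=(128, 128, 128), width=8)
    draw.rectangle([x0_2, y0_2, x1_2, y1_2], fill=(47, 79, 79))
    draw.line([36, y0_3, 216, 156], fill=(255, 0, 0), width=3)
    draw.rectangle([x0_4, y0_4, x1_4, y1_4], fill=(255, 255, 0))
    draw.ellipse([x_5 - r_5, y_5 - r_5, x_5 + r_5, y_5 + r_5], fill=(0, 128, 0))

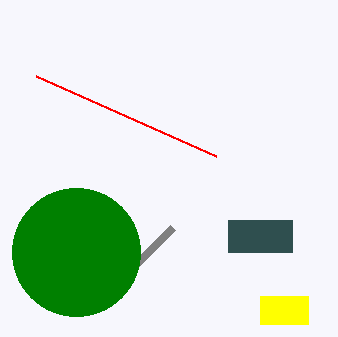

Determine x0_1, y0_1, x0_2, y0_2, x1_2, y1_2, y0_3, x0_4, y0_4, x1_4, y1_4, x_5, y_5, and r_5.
x0_1 = 172; y0_1 = 228; x0_2 = 228; y0_2 = 220; x1_2 = 292; y1_2 = 252; y0_3 = 76; x0_4 = 260; y0_4 = 296; x1_4 = 308; y1_4 = 324; x_5 = 76; y_5 = 252; r_5 = 64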